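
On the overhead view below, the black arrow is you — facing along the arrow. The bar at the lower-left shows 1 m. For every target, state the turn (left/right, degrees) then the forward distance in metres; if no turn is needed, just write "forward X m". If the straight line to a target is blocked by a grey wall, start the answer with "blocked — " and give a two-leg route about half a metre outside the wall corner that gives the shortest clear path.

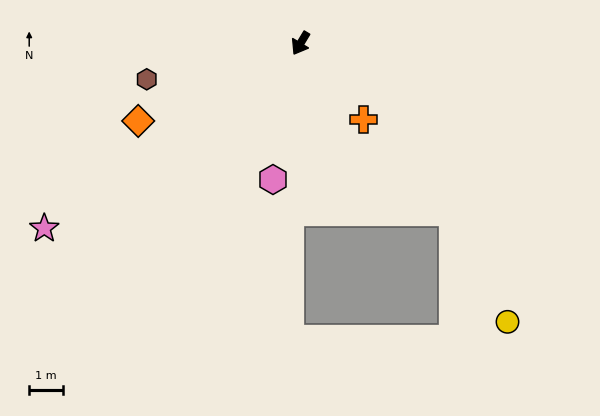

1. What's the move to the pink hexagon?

turn left 20°, forward 4.1 m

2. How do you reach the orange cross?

turn left 71°, forward 2.9 m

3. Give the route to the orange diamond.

turn right 33°, forward 5.3 m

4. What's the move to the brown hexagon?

turn right 46°, forward 4.7 m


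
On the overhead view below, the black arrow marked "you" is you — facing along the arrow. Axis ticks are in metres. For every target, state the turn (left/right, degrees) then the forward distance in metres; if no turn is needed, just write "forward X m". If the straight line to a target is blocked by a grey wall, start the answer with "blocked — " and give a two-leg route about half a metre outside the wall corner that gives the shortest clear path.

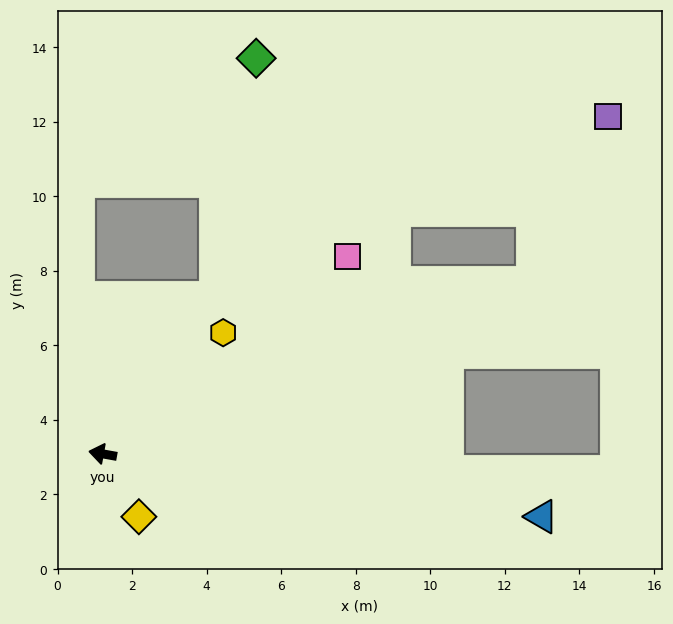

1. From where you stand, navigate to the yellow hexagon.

turn right 125°, forward 4.6 m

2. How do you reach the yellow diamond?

turn left 130°, forward 1.9 m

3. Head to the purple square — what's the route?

blocked — turn right 148°, forward 12.4 m, then turn left 43°, forward 4.9 m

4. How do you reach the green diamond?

blocked — turn right 115°, forward 5.2 m, then turn left 25°, forward 6.5 m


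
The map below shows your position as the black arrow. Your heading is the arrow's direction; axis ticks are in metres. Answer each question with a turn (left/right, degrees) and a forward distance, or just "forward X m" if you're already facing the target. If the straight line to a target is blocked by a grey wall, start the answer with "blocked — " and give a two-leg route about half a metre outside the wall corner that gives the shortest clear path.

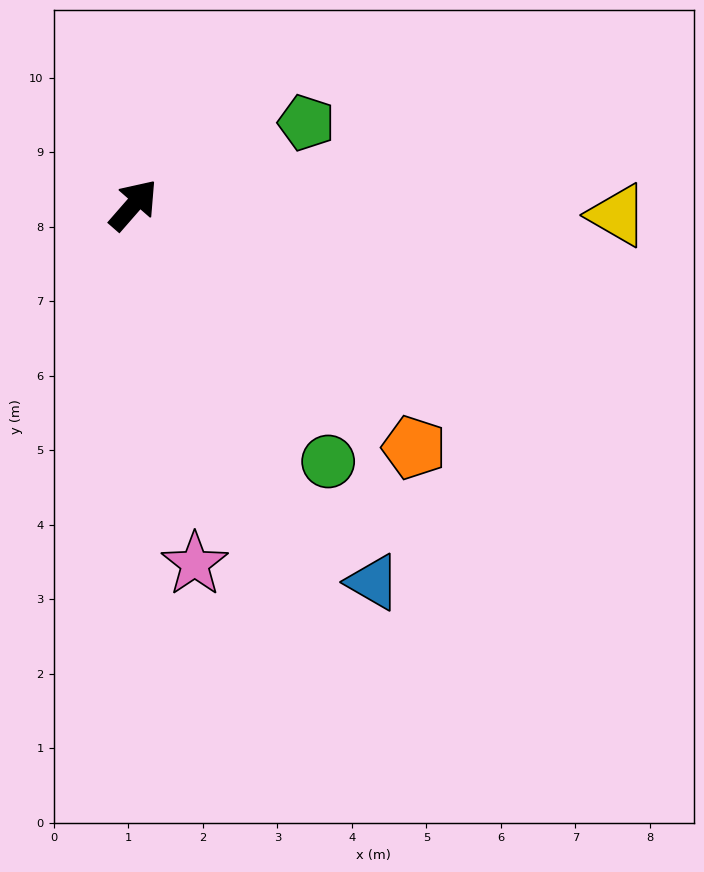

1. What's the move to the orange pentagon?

turn right 90°, forward 5.0 m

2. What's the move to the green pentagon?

turn right 23°, forward 2.6 m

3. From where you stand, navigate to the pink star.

turn right 129°, forward 4.9 m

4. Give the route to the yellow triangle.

turn right 50°, forward 6.5 m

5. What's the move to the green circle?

turn right 102°, forward 4.3 m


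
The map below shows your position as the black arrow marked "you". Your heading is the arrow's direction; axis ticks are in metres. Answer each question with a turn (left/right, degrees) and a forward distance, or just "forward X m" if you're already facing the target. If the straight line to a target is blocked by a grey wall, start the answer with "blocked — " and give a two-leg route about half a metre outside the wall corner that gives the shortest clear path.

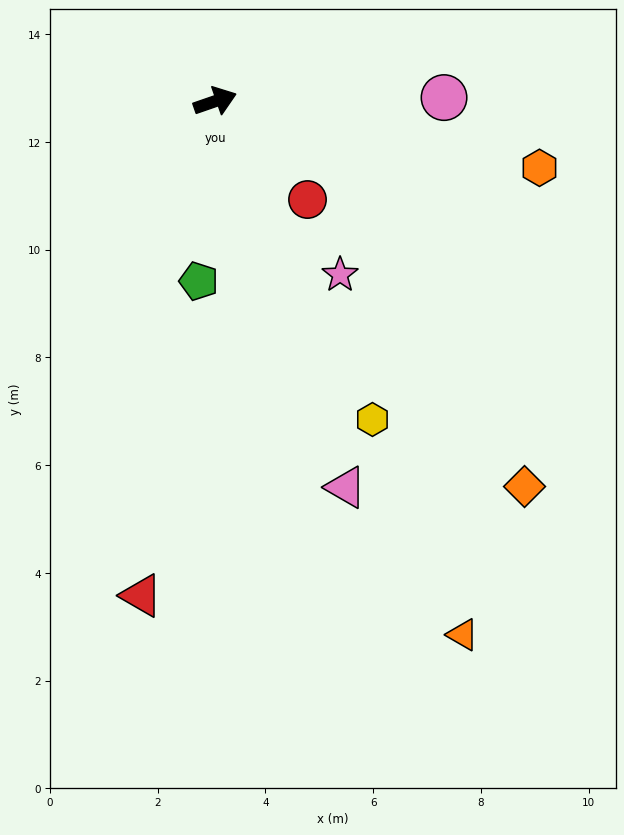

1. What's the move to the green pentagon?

turn right 114°, forward 3.4 m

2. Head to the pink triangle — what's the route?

turn right 90°, forward 7.6 m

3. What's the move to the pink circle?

turn right 18°, forward 4.2 m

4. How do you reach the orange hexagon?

turn right 31°, forward 6.1 m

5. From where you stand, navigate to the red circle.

turn right 66°, forward 2.5 m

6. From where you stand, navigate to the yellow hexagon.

turn right 83°, forward 6.6 m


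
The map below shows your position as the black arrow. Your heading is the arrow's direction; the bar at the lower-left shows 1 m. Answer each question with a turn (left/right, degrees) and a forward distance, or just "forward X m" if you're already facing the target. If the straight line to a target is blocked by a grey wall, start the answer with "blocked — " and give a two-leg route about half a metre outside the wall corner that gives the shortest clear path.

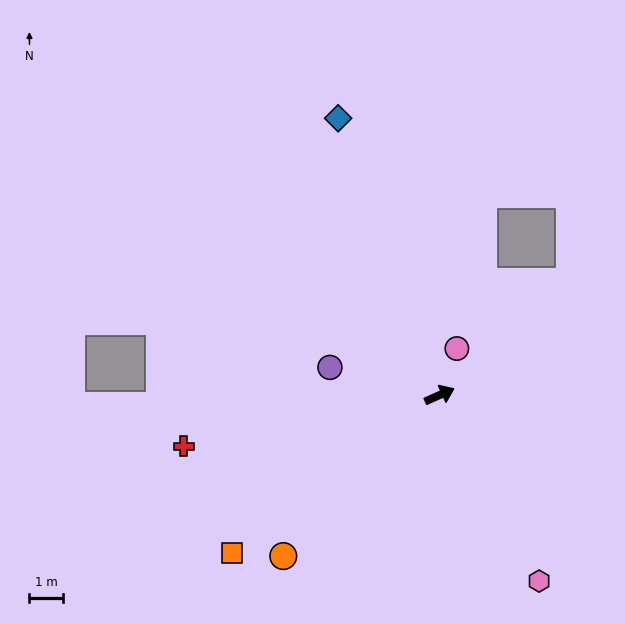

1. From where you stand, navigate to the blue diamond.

turn left 86°, forward 8.8 m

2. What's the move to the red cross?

turn left 167°, forward 7.8 m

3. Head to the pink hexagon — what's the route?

turn right 86°, forward 6.3 m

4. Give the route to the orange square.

turn right 167°, forward 7.8 m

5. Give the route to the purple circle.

turn left 142°, forward 3.4 m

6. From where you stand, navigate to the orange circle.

turn right 158°, forward 6.7 m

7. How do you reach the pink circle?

turn left 46°, forward 1.5 m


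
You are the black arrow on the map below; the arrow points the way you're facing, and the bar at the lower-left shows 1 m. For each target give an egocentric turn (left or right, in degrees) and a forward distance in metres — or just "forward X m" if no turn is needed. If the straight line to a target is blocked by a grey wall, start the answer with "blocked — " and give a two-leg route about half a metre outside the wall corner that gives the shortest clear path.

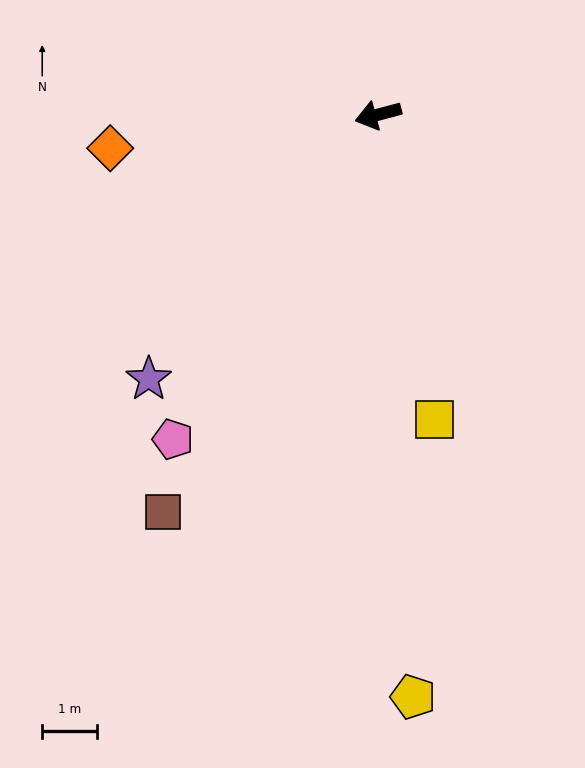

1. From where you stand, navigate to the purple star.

turn left 34°, forward 6.4 m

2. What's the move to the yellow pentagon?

turn left 79°, forward 10.7 m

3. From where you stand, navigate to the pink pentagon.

turn left 43°, forward 7.1 m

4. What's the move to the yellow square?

turn left 85°, forward 5.7 m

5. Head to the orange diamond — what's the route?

turn right 8°, forward 5.0 m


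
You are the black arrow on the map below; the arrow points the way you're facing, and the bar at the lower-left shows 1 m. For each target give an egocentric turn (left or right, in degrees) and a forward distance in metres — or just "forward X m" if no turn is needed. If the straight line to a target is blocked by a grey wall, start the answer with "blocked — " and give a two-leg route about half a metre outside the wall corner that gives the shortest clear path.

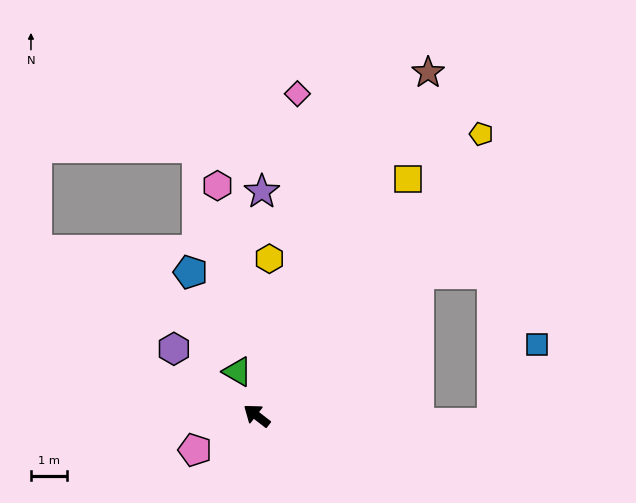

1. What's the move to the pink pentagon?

turn left 67°, forward 1.9 m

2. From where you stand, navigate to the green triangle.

turn right 29°, forward 1.3 m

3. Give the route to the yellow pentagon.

turn right 91°, forward 9.9 m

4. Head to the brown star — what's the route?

turn right 79°, forward 10.6 m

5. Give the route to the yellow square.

turn right 85°, forward 7.7 m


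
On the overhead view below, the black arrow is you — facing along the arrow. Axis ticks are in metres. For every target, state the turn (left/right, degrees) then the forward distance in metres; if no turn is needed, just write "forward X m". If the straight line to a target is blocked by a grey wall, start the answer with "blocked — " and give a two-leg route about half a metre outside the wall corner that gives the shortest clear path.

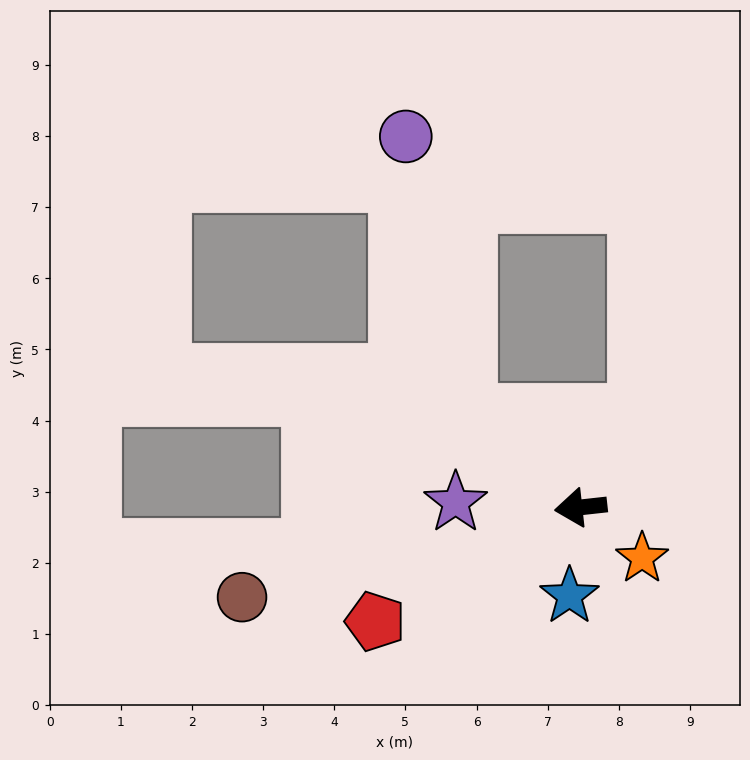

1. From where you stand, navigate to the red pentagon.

turn left 23°, forward 3.3 m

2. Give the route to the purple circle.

blocked — turn right 46°, forward 2.1 m, then turn right 38°, forward 4.0 m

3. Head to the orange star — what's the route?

turn left 134°, forward 1.1 m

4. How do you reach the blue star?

turn left 77°, forward 1.3 m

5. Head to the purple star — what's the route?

turn right 9°, forward 1.8 m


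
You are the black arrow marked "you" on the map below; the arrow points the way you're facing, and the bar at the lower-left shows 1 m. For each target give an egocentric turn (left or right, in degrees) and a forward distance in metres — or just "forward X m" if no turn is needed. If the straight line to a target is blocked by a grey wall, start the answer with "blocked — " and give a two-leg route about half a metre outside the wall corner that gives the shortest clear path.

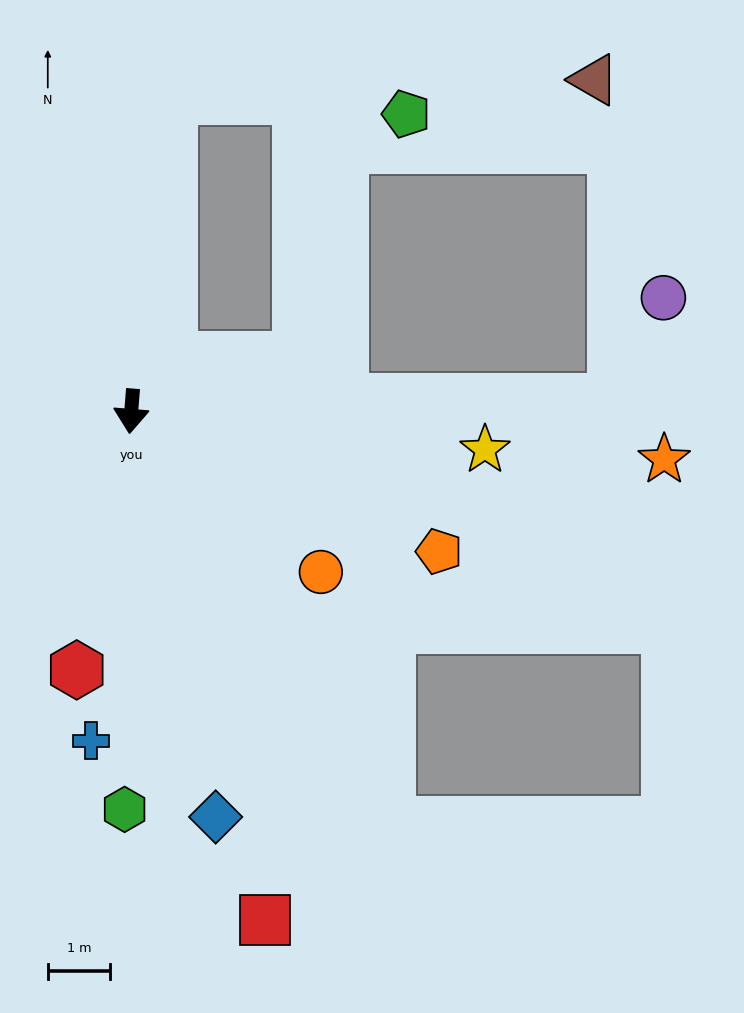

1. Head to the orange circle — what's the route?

turn left 54°, forward 4.0 m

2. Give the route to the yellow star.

turn left 88°, forward 5.7 m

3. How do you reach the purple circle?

blocked — turn left 96°, forward 7.7 m, then turn left 63°, forward 1.8 m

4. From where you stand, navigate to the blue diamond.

turn left 16°, forward 6.6 m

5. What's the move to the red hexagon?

turn right 7°, forward 4.2 m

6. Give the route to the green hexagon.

turn left 4°, forward 6.4 m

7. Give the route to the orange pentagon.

turn left 70°, forward 5.4 m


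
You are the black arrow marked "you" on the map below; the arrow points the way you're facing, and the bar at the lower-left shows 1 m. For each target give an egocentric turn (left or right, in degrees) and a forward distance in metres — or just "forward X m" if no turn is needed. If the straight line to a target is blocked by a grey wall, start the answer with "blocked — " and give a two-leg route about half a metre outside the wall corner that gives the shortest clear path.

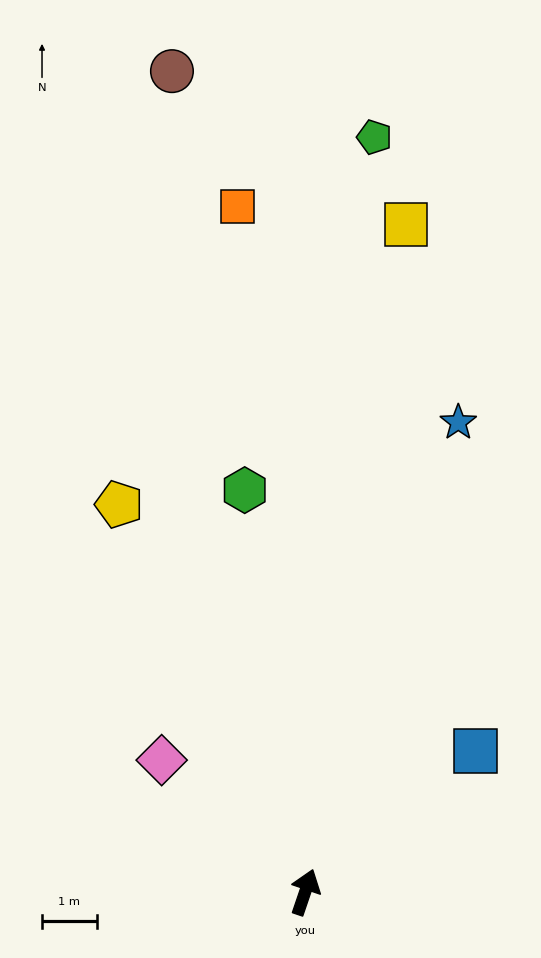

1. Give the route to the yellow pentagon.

turn left 44°, forward 7.9 m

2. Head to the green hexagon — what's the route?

turn left 27°, forward 7.4 m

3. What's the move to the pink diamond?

turn left 66°, forward 3.6 m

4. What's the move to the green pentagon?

turn left 14°, forward 13.8 m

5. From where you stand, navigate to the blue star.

forward 9.0 m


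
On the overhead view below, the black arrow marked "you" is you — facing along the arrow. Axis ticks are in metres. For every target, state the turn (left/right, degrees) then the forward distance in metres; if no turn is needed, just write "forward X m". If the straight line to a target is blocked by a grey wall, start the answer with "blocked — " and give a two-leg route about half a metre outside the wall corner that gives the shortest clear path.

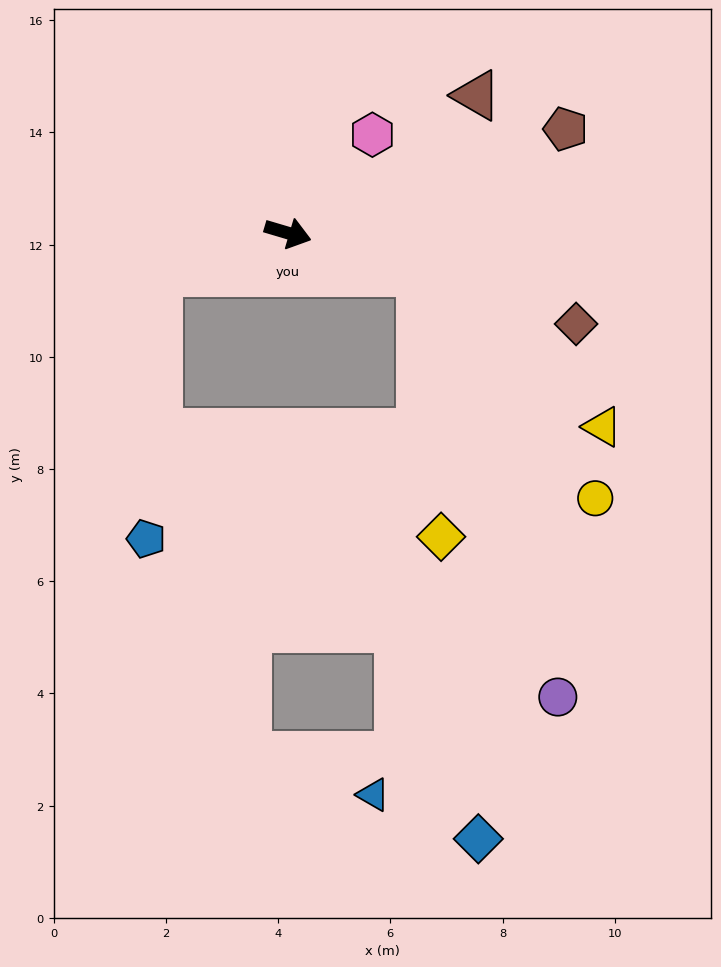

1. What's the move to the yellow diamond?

blocked — forward 2.5 m, then turn right 69°, forward 4.7 m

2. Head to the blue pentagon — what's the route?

blocked — turn right 146°, forward 2.4 m, then turn left 70°, forward 4.7 m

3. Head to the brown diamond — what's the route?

forward 5.4 m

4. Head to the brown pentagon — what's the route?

turn left 37°, forward 5.3 m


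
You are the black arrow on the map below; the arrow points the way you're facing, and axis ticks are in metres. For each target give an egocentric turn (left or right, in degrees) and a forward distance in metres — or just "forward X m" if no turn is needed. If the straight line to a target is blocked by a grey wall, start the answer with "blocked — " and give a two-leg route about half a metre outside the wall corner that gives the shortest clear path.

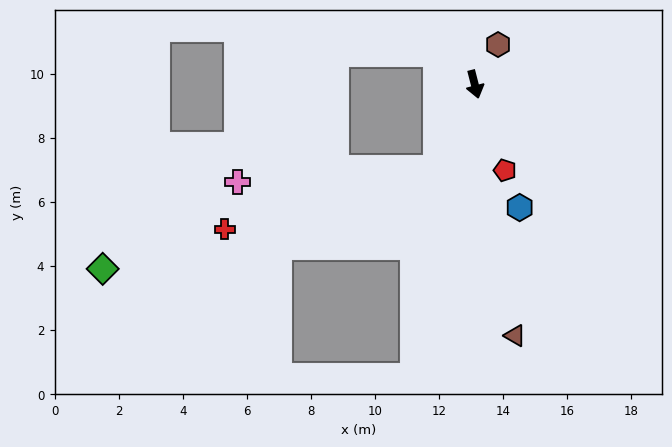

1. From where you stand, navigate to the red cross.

blocked — turn right 39°, forward 2.9 m, then turn right 49°, forward 6.9 m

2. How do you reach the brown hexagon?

turn left 135°, forward 1.4 m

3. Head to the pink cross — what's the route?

blocked — turn right 39°, forward 2.9 m, then turn right 62°, forward 6.2 m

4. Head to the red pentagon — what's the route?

turn left 5°, forward 2.8 m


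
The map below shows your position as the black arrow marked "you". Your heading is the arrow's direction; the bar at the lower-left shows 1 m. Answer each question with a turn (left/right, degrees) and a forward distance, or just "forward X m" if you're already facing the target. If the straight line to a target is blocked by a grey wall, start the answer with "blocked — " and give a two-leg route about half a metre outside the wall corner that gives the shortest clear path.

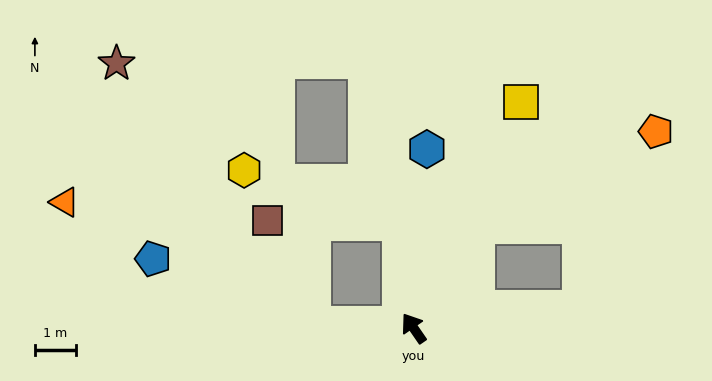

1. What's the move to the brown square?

blocked — turn left 53°, forward 2.4 m, then turn right 64°, forward 2.7 m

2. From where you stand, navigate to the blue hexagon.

turn right 39°, forward 4.3 m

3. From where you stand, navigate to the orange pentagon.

blocked — turn right 67°, forward 2.9 m, then turn right 30°, forward 4.9 m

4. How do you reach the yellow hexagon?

blocked — turn right 27°, forward 2.5 m, then turn left 64°, forward 4.0 m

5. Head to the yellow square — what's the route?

turn right 60°, forward 6.0 m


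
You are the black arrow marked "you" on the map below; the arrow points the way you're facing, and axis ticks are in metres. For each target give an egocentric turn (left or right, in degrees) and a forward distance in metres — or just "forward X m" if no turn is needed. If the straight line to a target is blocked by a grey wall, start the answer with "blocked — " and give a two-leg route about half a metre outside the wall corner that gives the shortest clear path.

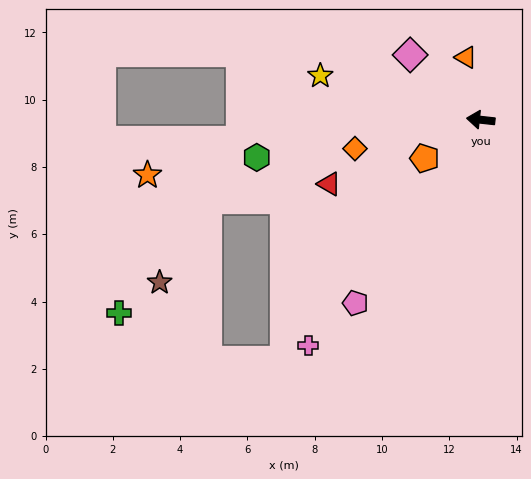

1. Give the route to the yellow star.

turn right 9°, forward 4.9 m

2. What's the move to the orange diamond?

turn left 19°, forward 3.8 m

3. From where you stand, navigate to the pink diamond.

turn right 36°, forward 2.8 m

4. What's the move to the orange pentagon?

turn left 41°, forward 2.0 m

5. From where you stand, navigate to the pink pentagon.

turn left 62°, forward 6.6 m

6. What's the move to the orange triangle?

turn right 70°, forward 1.9 m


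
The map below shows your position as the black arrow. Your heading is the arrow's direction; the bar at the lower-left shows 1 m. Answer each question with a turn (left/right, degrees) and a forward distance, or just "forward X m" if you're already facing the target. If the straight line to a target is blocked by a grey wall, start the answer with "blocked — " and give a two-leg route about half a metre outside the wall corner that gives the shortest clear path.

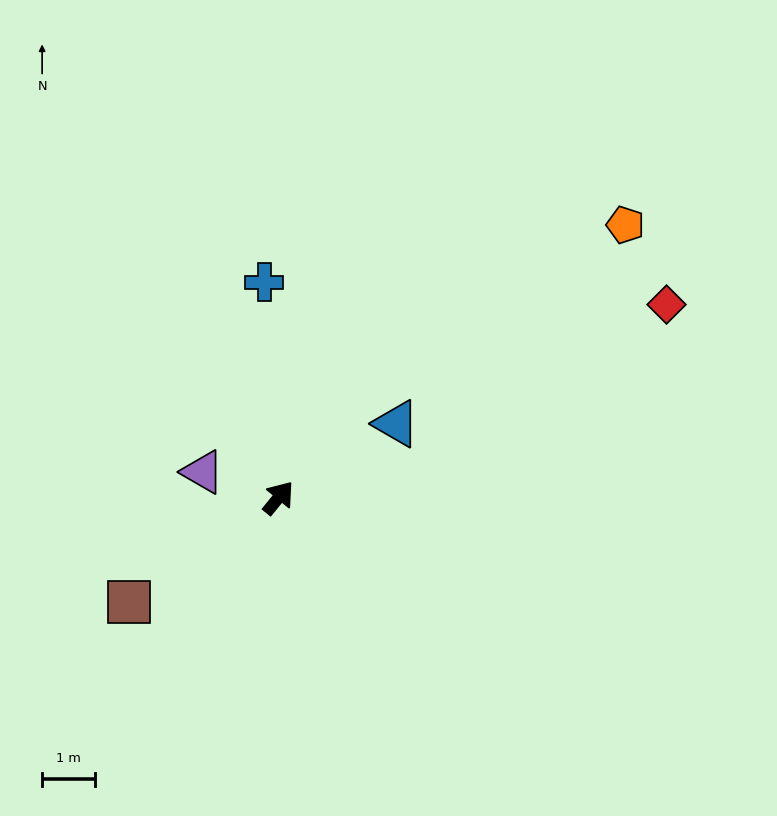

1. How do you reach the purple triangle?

turn left 111°, forward 1.5 m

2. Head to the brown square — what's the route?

turn left 164°, forward 3.4 m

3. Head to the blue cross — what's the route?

turn left 43°, forward 4.1 m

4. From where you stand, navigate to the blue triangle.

turn right 19°, forward 2.6 m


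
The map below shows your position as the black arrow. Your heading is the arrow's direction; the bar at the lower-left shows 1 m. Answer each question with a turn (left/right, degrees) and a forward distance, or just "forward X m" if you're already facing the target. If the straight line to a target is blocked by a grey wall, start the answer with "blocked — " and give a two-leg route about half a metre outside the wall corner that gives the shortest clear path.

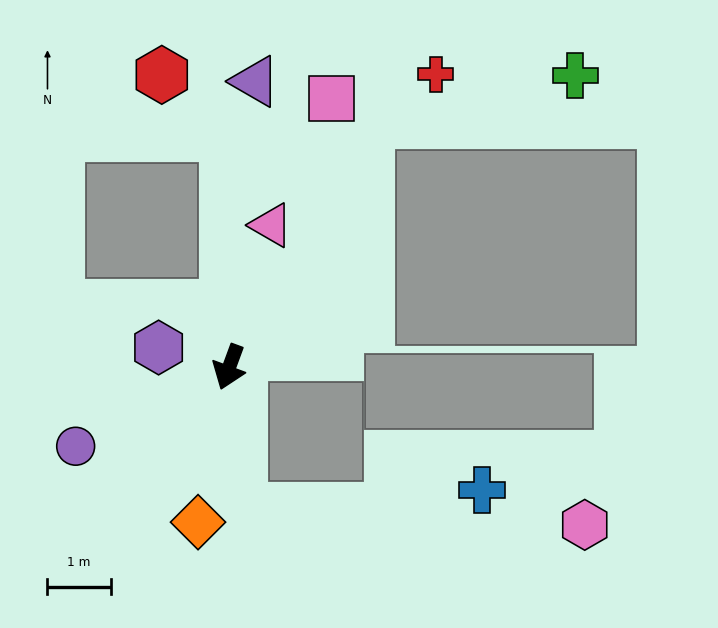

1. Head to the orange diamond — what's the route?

turn left 9°, forward 2.5 m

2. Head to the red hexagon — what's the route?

blocked — turn right 159°, forward 3.7 m, then turn left 47°, forward 1.4 m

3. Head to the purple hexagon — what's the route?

turn right 85°, forward 1.2 m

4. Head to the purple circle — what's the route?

turn right 43°, forward 2.7 m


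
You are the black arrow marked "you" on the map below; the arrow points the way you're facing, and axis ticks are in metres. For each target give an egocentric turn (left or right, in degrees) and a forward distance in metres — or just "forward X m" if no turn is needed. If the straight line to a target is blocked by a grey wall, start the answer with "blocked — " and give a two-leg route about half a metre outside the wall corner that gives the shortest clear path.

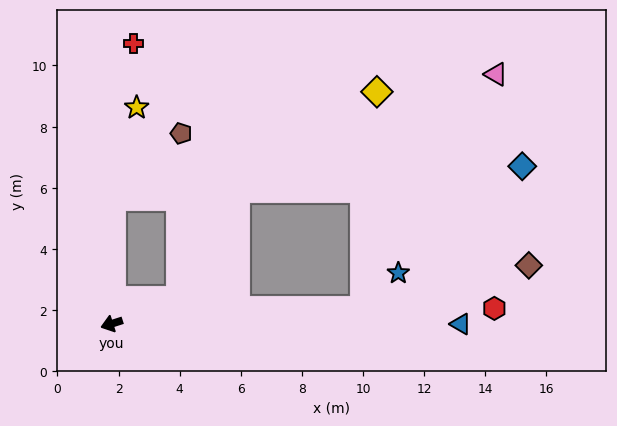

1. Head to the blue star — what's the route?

blocked — turn left 166°, forward 8.2 m, then turn left 41°, forward 1.6 m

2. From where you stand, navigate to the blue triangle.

turn left 162°, forward 11.4 m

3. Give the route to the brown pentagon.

blocked — turn right 108°, forward 4.1 m, then turn right 46°, forward 3.1 m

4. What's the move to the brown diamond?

blocked — turn left 166°, forward 8.2 m, then turn left 11°, forward 5.6 m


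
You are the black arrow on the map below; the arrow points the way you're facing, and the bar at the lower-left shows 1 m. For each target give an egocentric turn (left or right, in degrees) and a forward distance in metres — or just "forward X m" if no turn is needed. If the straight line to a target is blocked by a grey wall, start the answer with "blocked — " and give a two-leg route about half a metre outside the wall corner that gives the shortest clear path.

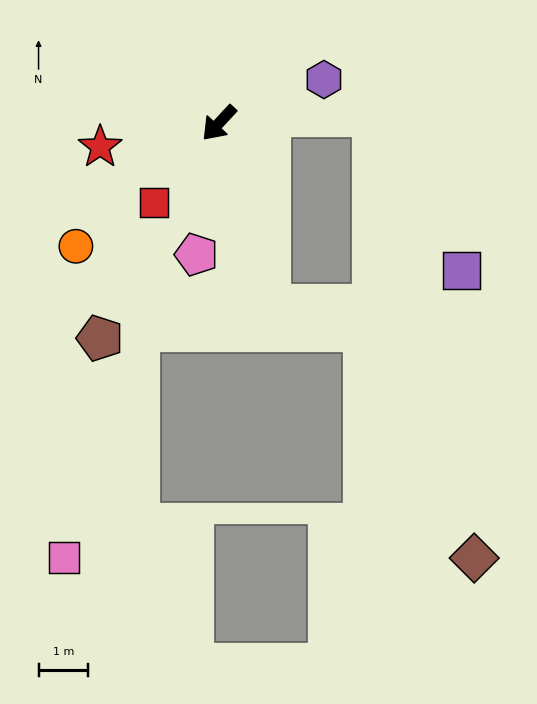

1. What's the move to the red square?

turn left 4°, forward 2.1 m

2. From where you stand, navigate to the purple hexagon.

turn left 155°, forward 2.3 m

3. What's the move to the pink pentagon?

turn left 33°, forward 2.7 m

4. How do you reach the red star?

turn right 36°, forward 2.5 m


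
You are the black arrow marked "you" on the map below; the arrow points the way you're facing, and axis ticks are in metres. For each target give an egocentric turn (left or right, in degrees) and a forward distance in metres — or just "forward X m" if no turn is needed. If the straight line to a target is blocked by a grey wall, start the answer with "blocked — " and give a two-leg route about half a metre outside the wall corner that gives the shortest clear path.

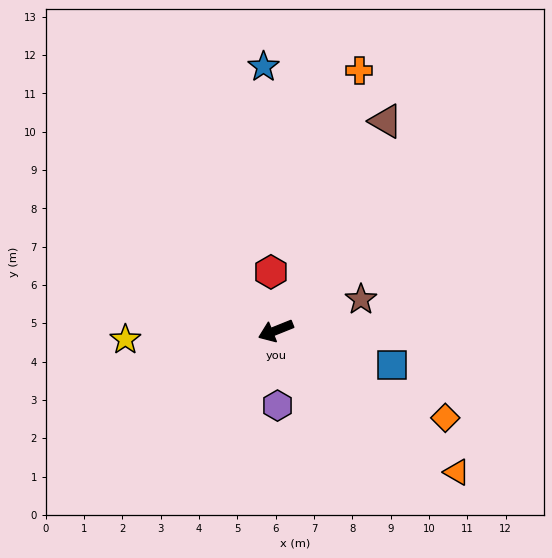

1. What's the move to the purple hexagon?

turn left 69°, forward 2.0 m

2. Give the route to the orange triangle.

turn left 120°, forward 6.0 m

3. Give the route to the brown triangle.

turn right 140°, forward 6.2 m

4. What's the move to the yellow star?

turn right 18°, forward 3.9 m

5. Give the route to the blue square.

turn left 142°, forward 3.2 m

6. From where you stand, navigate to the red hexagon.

turn right 107°, forward 1.5 m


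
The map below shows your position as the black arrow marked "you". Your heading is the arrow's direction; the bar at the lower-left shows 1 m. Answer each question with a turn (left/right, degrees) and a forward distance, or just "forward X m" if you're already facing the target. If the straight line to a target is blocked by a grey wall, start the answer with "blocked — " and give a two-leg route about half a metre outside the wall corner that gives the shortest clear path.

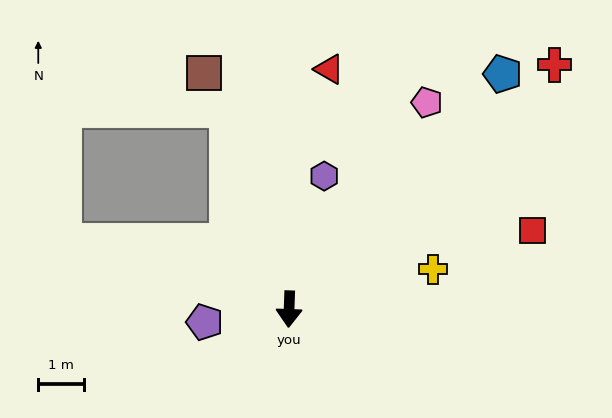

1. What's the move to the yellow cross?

turn left 107°, forward 3.3 m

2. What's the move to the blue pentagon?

turn left 140°, forward 6.9 m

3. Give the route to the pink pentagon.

turn left 148°, forward 5.4 m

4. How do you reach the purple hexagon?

turn left 167°, forward 3.0 m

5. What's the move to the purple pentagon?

turn right 79°, forward 1.9 m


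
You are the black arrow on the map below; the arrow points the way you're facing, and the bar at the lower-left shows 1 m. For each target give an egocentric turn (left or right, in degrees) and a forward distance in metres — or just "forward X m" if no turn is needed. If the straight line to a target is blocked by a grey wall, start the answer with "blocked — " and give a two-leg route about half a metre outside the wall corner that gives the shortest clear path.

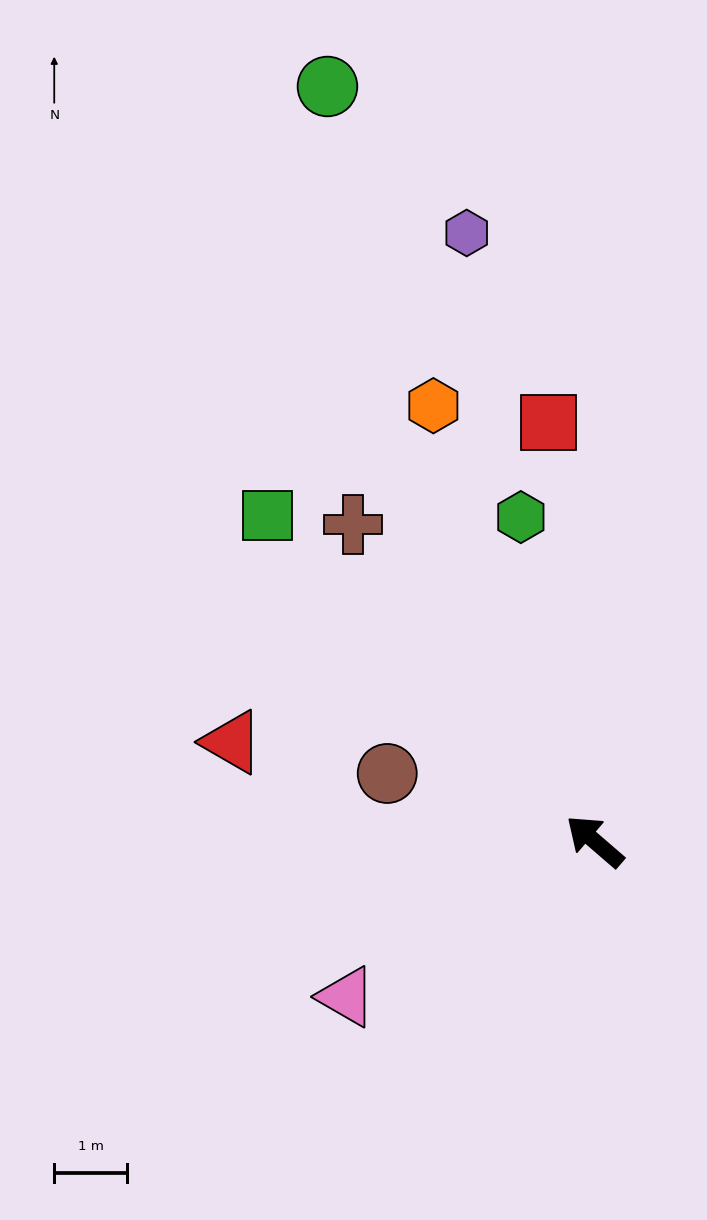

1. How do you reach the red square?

turn right 43°, forward 5.8 m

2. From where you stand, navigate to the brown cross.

turn right 12°, forward 5.5 m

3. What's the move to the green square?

turn right 4°, forward 6.4 m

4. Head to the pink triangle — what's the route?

turn left 73°, forward 4.0 m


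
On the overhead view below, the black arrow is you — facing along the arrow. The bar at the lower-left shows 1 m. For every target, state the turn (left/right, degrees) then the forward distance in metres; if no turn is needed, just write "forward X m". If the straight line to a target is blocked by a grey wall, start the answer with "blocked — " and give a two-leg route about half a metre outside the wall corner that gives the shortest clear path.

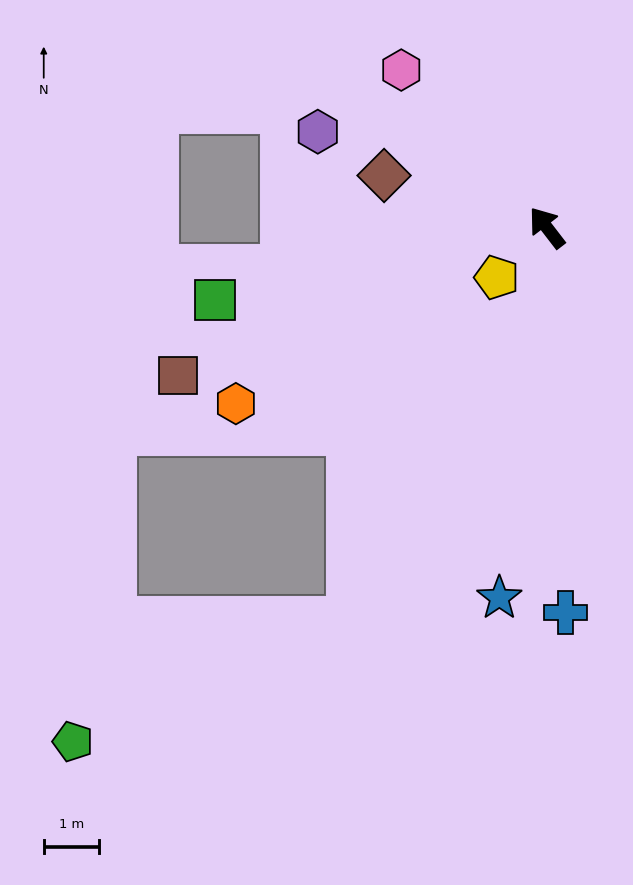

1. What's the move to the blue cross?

turn left 145°, forward 6.9 m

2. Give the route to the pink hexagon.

turn left 5°, forward 3.9 m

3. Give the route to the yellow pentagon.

turn left 97°, forward 1.3 m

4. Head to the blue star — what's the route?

turn left 135°, forward 6.7 m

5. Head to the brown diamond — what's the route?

turn left 35°, forward 3.1 m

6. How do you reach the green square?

turn left 65°, forward 6.1 m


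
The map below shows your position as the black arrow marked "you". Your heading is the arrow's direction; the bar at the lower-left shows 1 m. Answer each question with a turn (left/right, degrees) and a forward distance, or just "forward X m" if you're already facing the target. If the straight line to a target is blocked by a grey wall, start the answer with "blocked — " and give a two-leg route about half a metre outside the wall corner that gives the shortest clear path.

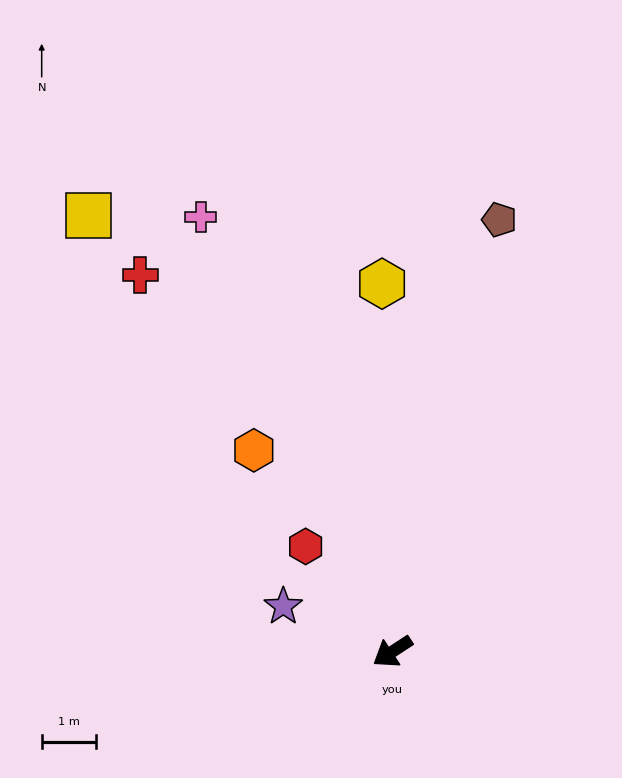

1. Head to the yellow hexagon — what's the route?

turn right 122°, forward 6.8 m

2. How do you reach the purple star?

turn right 56°, forward 2.2 m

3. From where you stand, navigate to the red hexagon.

turn right 84°, forward 2.5 m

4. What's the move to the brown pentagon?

turn right 137°, forward 8.2 m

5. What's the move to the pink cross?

turn right 99°, forward 8.8 m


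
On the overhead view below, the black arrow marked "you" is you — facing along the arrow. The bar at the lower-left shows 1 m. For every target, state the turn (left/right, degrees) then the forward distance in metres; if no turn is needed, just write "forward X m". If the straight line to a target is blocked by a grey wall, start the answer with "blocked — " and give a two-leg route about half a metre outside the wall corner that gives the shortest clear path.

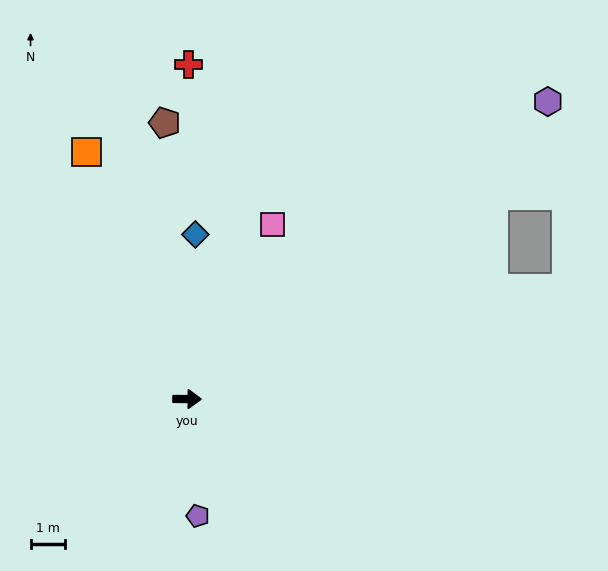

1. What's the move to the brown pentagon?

turn left 95°, forward 8.1 m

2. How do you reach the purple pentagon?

turn right 84°, forward 3.4 m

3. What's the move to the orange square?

turn left 113°, forward 7.8 m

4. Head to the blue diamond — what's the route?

turn left 88°, forward 4.8 m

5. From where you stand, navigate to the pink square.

turn left 64°, forward 5.6 m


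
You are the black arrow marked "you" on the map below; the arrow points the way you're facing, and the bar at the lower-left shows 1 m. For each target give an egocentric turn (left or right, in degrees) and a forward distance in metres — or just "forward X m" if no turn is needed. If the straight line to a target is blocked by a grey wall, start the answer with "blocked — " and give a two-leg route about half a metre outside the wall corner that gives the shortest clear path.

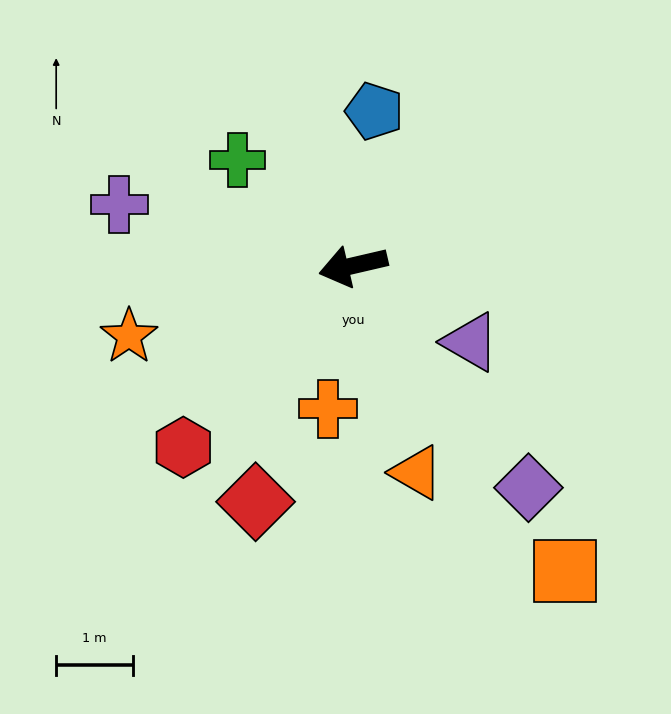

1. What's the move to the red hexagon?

turn left 34°, forward 3.2 m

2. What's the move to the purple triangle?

turn left 134°, forward 1.8 m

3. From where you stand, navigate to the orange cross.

turn left 67°, forward 1.9 m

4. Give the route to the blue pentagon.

turn right 111°, forward 2.0 m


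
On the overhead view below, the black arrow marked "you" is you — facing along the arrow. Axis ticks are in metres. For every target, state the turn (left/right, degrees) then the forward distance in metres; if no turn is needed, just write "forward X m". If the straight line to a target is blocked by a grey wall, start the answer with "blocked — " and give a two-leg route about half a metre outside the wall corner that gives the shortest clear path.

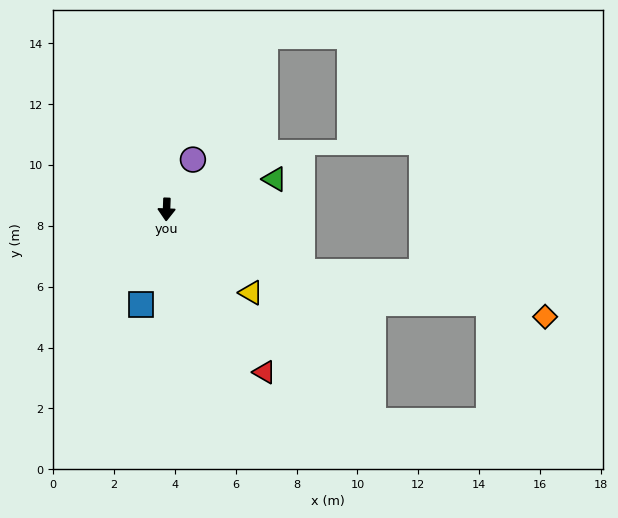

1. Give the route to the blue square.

turn right 13°, forward 3.2 m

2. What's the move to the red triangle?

turn left 33°, forward 6.2 m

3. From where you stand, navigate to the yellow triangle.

turn left 48°, forward 3.9 m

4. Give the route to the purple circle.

turn left 154°, forward 1.9 m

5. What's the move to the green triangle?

turn left 108°, forward 3.7 m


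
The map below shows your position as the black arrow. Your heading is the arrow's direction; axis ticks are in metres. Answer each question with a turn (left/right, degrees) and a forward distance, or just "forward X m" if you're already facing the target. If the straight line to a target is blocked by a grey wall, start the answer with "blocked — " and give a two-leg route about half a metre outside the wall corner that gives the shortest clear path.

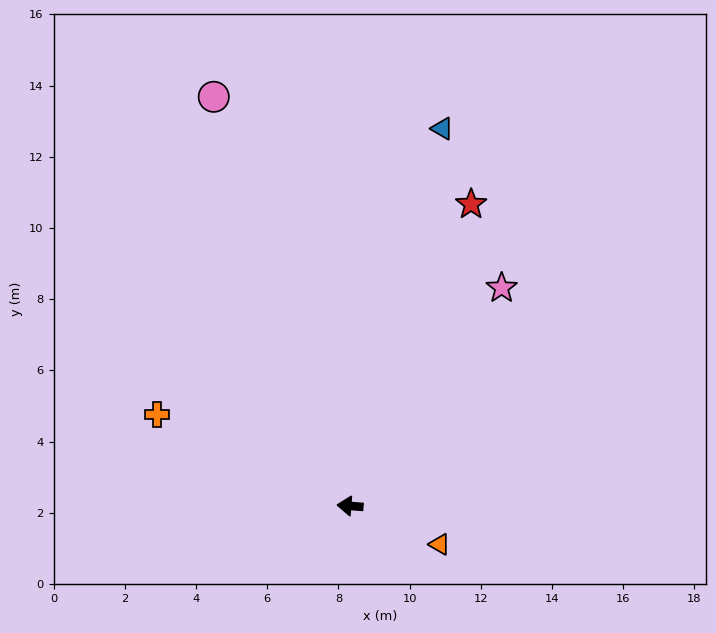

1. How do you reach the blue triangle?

turn right 99°, forward 10.9 m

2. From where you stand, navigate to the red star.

turn right 108°, forward 9.1 m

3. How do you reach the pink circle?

turn right 67°, forward 12.1 m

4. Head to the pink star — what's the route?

turn right 120°, forward 7.5 m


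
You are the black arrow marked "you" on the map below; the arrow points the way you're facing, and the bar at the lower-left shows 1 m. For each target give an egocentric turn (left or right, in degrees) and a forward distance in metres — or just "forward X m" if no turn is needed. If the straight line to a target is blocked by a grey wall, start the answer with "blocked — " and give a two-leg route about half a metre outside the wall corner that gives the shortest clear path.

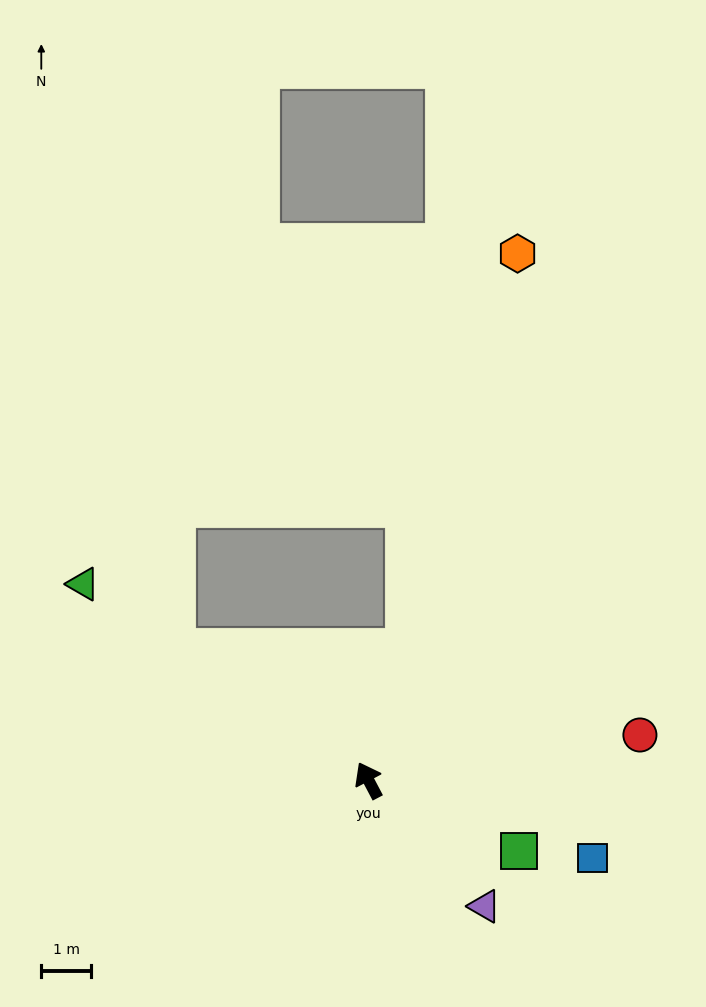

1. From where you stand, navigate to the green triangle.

turn left 28°, forward 6.9 m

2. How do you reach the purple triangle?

turn right 165°, forward 3.4 m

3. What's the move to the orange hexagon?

turn right 44°, forward 10.9 m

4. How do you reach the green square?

turn right 143°, forward 3.3 m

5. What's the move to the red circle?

turn right 108°, forward 5.5 m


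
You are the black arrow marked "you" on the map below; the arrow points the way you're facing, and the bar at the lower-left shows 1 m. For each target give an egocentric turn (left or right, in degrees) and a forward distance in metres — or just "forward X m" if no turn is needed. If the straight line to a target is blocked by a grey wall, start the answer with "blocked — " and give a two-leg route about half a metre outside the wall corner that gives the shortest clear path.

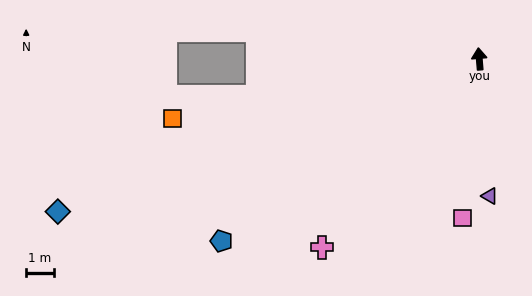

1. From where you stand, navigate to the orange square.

turn left 96°, forward 11.3 m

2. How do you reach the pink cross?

turn left 135°, forward 8.9 m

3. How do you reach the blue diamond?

turn left 105°, forward 16.2 m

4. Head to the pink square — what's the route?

turn left 169°, forward 5.8 m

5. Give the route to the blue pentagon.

turn left 120°, forward 11.4 m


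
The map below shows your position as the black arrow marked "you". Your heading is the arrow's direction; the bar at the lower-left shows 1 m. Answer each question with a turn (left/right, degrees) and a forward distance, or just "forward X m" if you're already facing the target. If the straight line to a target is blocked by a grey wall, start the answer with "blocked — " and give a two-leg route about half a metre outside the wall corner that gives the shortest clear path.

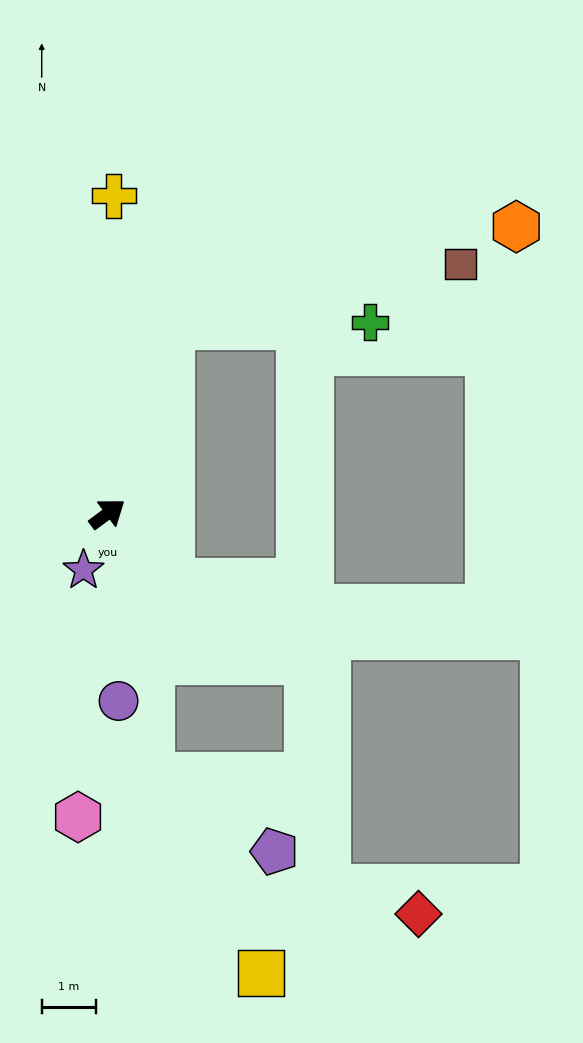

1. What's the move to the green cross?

blocked — turn left 35°, forward 3.6 m, then turn right 70°, forward 3.6 m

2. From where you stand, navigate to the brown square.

blocked — turn left 35°, forward 3.6 m, then turn right 59°, forward 5.4 m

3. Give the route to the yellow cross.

turn left 52°, forward 5.8 m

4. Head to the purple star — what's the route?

turn right 149°, forward 1.1 m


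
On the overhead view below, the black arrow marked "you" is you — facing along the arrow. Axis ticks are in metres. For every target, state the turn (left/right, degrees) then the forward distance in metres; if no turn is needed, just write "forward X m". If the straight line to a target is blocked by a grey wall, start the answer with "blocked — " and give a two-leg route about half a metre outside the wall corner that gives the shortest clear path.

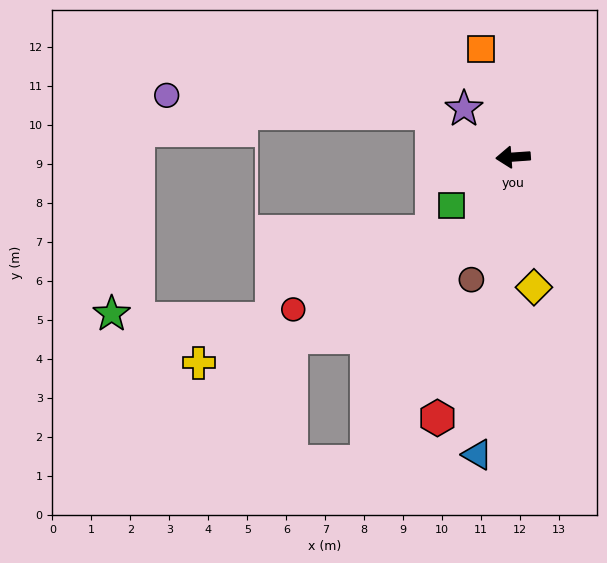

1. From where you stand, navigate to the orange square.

turn right 77°, forward 2.9 m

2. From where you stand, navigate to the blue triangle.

turn left 79°, forward 7.7 m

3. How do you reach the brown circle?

turn left 67°, forward 3.3 m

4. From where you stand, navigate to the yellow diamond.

turn left 95°, forward 3.4 m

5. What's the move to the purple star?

turn right 49°, forward 1.8 m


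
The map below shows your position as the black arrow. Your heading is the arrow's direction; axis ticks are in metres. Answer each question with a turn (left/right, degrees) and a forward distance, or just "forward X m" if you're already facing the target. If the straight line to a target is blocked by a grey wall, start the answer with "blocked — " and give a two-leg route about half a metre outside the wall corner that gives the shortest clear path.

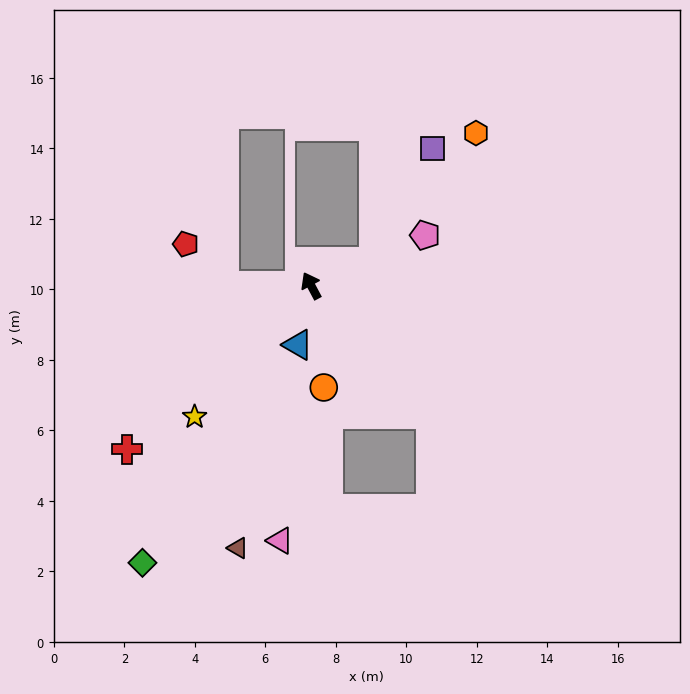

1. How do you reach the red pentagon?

blocked — turn left 62°, forward 2.5 m, then turn right 47°, forward 1.6 m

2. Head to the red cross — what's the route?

turn left 104°, forward 7.0 m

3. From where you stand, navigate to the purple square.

blocked — turn right 98°, forward 1.9 m, then turn left 42°, forward 3.6 m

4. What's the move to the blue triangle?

turn left 139°, forward 1.7 m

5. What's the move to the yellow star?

turn left 110°, forward 5.0 m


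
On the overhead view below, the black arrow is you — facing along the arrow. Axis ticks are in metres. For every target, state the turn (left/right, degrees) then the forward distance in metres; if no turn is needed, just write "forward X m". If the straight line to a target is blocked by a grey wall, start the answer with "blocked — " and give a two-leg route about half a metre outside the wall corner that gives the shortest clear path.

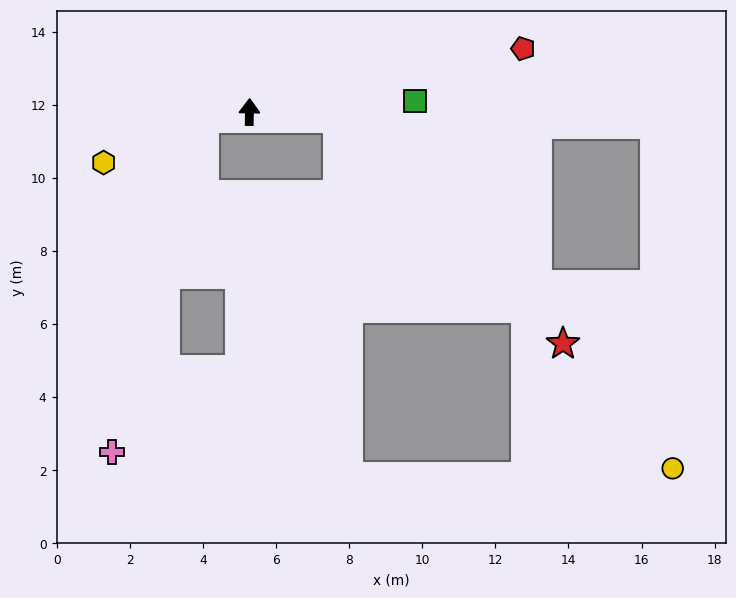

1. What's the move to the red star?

blocked — turn right 93°, forward 2.4 m, then turn right 41°, forward 8.7 m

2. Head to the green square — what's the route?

turn right 85°, forward 4.5 m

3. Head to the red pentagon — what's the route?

turn right 76°, forward 7.7 m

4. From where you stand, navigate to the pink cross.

blocked — turn left 98°, forward 1.3 m, then turn left 68°, forward 9.5 m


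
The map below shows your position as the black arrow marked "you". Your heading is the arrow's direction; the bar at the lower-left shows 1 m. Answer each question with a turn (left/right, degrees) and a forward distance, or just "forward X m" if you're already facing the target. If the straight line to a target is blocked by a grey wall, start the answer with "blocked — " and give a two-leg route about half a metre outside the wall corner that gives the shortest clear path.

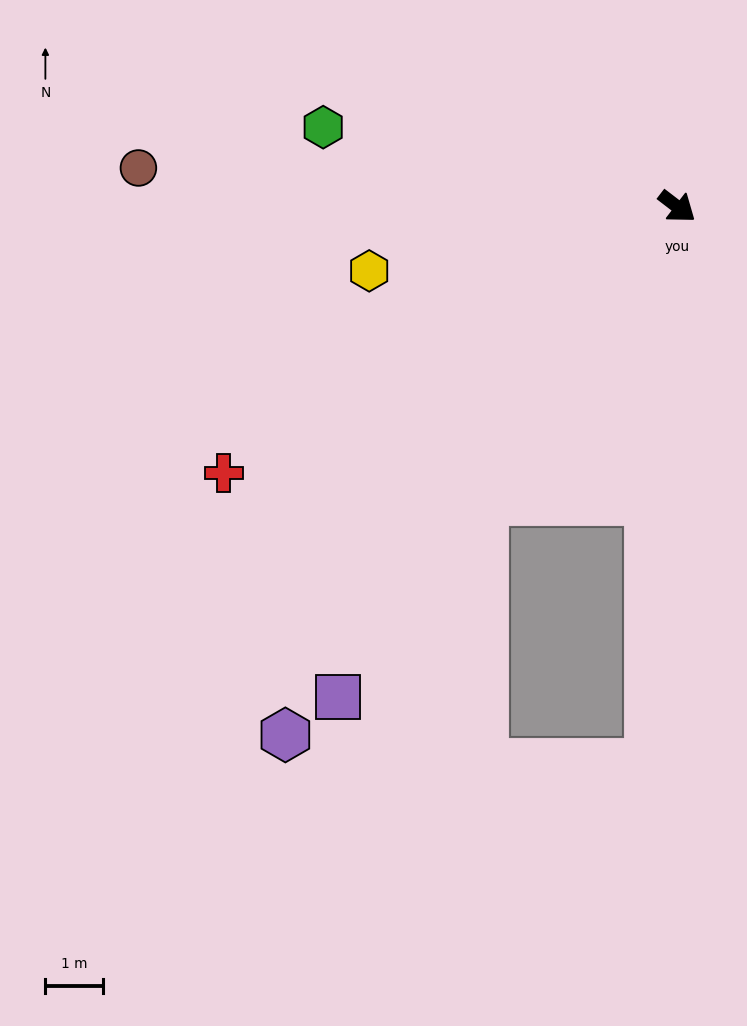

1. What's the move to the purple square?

turn right 87°, forward 10.4 m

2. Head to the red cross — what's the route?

turn right 112°, forward 9.2 m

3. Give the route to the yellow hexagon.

turn right 131°, forward 5.5 m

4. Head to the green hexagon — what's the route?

turn right 155°, forward 6.3 m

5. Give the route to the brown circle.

turn right 147°, forward 9.4 m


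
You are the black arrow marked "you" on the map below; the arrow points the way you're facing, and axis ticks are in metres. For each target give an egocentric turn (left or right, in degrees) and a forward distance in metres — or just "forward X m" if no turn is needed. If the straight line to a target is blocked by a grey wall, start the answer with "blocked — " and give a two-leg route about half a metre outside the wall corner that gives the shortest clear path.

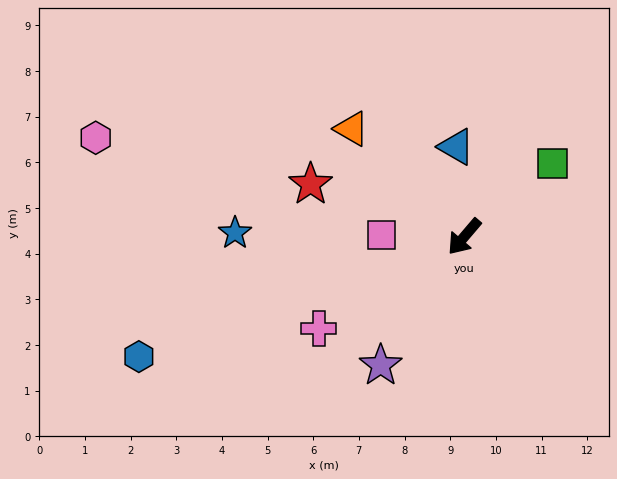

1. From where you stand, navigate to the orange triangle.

turn right 93°, forward 3.4 m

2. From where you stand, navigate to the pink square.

turn right 51°, forward 1.8 m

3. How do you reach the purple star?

turn left 7°, forward 3.4 m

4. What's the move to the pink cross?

turn right 17°, forward 3.8 m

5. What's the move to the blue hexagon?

turn right 29°, forward 7.6 m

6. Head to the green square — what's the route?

turn left 170°, forward 2.5 m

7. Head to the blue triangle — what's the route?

turn right 134°, forward 2.0 m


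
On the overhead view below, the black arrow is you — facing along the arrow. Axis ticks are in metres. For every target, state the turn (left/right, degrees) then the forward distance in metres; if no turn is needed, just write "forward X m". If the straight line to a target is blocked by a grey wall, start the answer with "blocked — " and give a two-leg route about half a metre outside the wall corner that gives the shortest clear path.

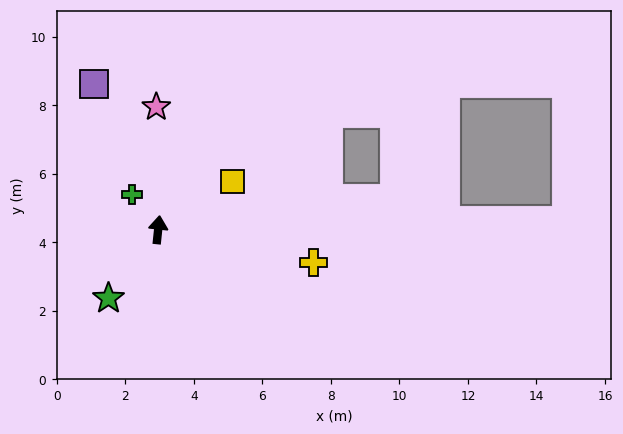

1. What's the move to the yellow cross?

turn right 96°, forward 4.6 m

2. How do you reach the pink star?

turn left 7°, forward 3.6 m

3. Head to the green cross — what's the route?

turn left 43°, forward 1.3 m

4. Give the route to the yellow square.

turn right 51°, forward 2.6 m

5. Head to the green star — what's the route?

turn left 150°, forward 2.5 m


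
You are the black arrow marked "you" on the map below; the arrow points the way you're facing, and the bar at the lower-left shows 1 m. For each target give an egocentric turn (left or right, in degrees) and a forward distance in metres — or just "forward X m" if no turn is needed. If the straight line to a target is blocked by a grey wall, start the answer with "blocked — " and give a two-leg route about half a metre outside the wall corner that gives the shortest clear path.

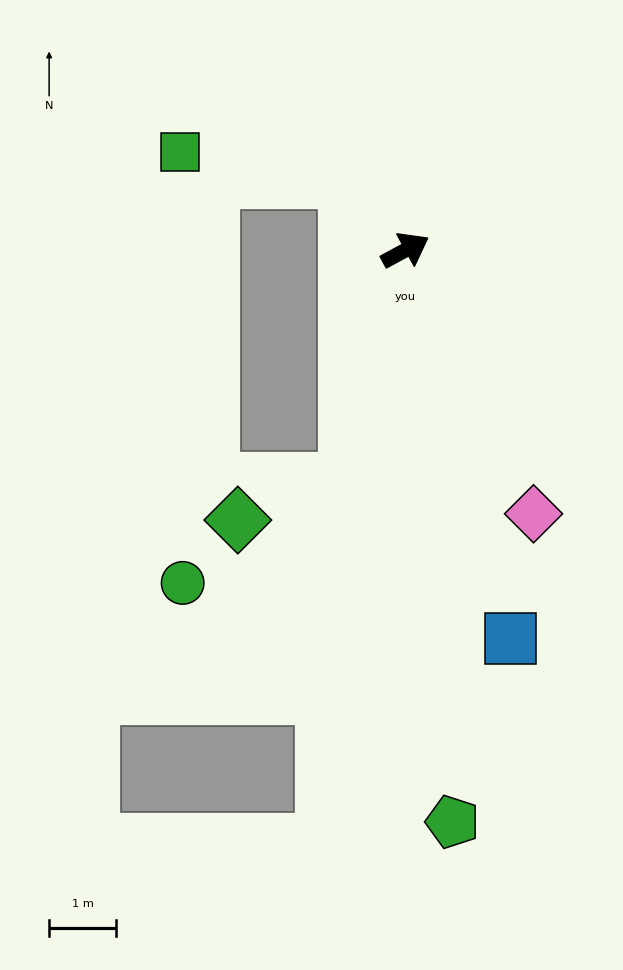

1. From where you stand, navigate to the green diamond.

blocked — turn right 133°, forward 3.6 m, then turn right 56°, forward 1.7 m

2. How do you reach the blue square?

turn right 103°, forward 6.0 m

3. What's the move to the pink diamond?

turn right 93°, forward 4.4 m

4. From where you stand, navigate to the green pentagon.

turn right 114°, forward 8.6 m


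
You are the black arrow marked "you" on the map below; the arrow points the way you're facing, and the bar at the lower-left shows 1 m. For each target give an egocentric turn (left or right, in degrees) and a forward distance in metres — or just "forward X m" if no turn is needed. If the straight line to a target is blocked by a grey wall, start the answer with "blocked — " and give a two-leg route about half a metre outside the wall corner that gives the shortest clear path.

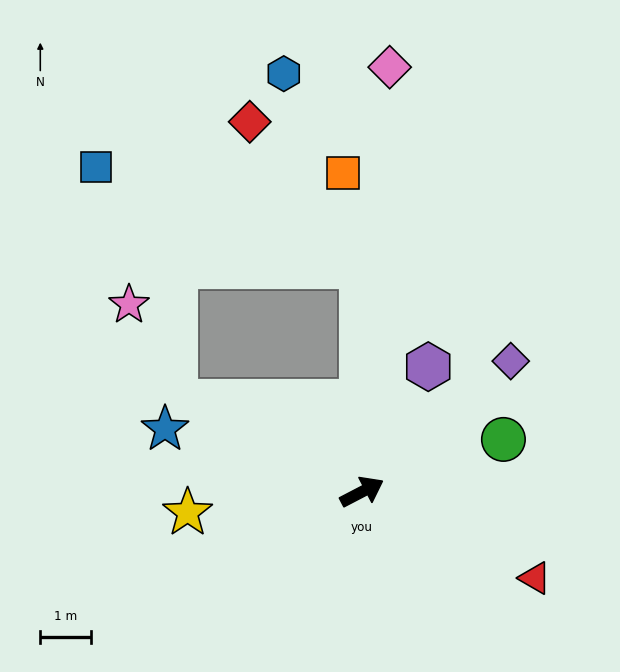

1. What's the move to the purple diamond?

turn left 14°, forward 3.9 m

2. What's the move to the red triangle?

turn right 54°, forward 3.8 m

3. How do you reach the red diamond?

blocked — turn left 63°, forward 4.4 m, then turn left 37°, forward 3.6 m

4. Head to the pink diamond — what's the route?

turn left 59°, forward 8.3 m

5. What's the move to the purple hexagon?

turn left 35°, forward 2.8 m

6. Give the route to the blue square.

blocked — turn left 63°, forward 4.4 m, then turn left 69°, forward 5.5 m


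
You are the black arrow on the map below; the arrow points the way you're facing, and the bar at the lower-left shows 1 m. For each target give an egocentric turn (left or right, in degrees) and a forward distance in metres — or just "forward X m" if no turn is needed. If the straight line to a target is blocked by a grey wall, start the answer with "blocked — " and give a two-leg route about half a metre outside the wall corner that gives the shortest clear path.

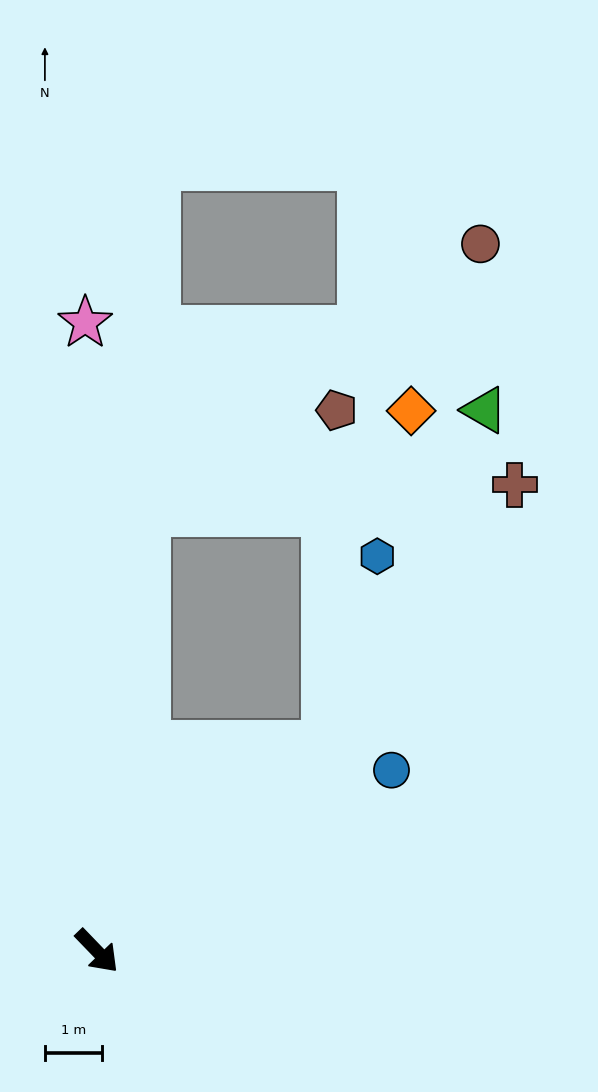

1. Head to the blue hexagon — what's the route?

blocked — turn left 88°, forward 5.4 m, then turn left 33°, forward 3.4 m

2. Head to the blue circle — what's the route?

turn left 78°, forward 6.0 m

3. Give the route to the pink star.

turn left 137°, forward 10.9 m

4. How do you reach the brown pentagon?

blocked — turn left 88°, forward 5.4 m, then turn left 46°, forward 5.8 m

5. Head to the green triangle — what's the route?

blocked — turn left 88°, forward 5.4 m, then turn left 23°, forward 6.4 m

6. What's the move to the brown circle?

blocked — turn left 130°, forward 7.7 m, then turn right 45°, forward 7.4 m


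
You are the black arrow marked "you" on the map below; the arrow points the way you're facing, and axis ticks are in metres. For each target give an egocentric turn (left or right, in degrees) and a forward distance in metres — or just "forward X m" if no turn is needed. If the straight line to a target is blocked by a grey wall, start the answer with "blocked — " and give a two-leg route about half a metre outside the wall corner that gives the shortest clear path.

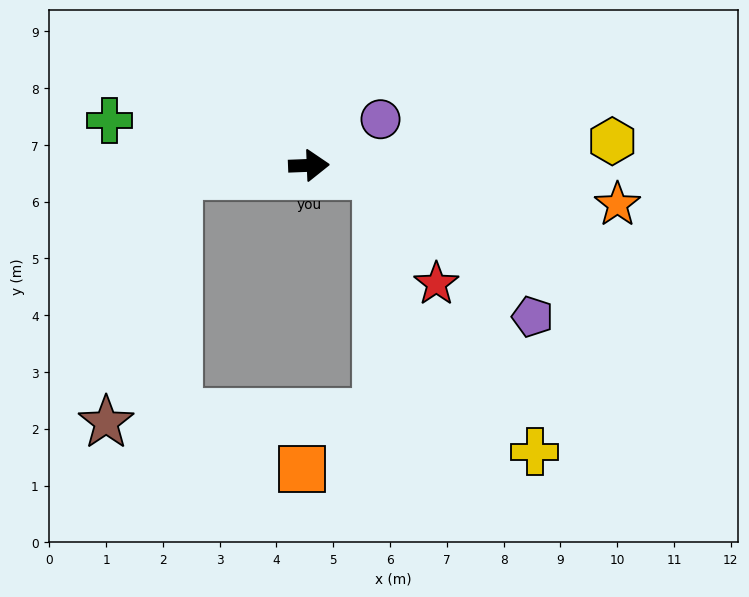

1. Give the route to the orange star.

turn right 9°, forward 5.5 m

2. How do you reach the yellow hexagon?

turn left 2°, forward 5.4 m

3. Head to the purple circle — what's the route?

turn left 31°, forward 1.5 m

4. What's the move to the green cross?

turn left 165°, forward 3.6 m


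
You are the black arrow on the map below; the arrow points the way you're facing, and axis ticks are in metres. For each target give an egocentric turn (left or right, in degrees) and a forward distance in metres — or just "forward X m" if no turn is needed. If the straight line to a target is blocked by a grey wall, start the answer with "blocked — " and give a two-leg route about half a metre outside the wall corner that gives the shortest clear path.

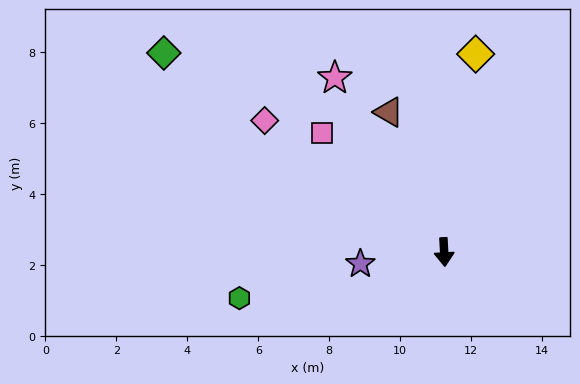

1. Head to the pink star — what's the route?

turn right 151°, forward 5.8 m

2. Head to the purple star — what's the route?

turn right 85°, forward 2.4 m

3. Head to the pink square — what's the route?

turn right 137°, forward 4.8 m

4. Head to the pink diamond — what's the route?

turn right 129°, forward 6.3 m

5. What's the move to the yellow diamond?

turn left 168°, forward 5.7 m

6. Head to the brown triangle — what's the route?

turn right 161°, forward 4.2 m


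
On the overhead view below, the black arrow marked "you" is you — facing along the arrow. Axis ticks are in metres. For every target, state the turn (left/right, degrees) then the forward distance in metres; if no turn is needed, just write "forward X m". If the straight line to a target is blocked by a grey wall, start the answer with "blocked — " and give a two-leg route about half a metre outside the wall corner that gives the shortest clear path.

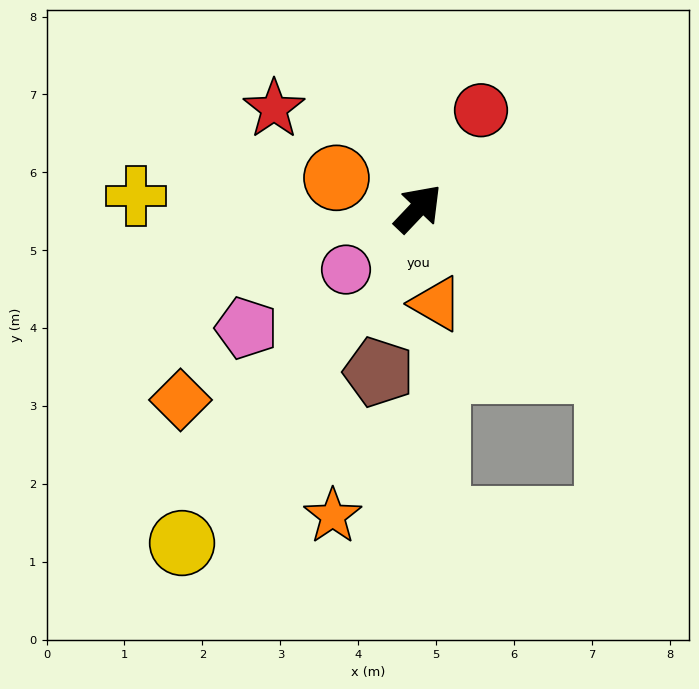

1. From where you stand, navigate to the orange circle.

turn left 113°, forward 1.1 m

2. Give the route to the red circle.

turn left 11°, forward 1.5 m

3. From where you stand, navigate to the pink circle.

turn left 174°, forward 1.2 m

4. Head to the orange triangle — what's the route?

turn right 126°, forward 1.2 m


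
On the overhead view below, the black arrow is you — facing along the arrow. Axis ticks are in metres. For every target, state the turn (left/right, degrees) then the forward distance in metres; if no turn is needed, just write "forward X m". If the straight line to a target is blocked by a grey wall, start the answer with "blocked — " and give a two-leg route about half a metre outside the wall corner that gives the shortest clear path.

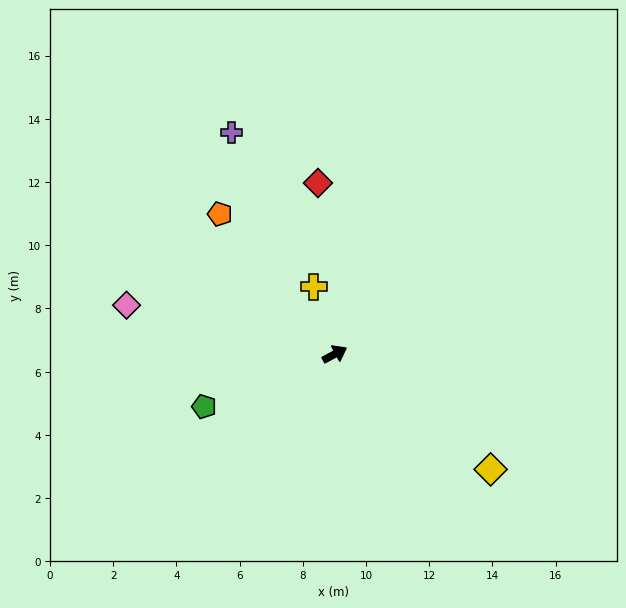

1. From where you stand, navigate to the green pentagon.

turn left 174°, forward 4.5 m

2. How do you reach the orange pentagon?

turn left 101°, forward 5.7 m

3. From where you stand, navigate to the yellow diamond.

turn right 65°, forward 6.1 m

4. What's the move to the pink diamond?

turn left 139°, forward 6.8 m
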